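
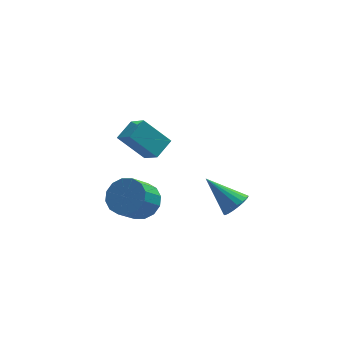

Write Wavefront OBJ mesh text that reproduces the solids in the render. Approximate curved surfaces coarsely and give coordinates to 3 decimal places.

v 2.394 -0.083 -0.75
v 2.827 0.541 -0.726
v 1.106 0.763 0.51
v 2.617 0.605 -0.984
v 2.363 0.532 -1.195
v 2.115 0.338 -1.318
v 1.922 0.06 -1.328
v 1.823 -0.246 -1.224
v 1.836 -0.52 -1.026
v 1.961 -0.707 -0.773
v 2.17 -0.771 -0.516
v 2.425 -0.698 -0.305
v 2.673 -0.504 -0.182
v 2.865 -0.226 -0.171
v 2.965 0.08 -0.276
v 2.951 0.354 -0.474
v -1.75 1.742 -1.713
v -1.384 2.369 -0.997
v -2.144 1.524 0.13
v -2.51 0.898 -0.587
v -1.843 2.584 -1.145
v -2.602 1.739 -0.018
v -2.277 2.574 -1.445
v -3.037 1.729 -0.318
v -2.57 2.34 -1.818
v -3.329 1.496 -0.691
v -2.643 1.947 -2.162
v -3.403 1.102 -1.035
v -2.477 1.499 -2.386
v -3.237 0.654 -1.259
v -2.116 1.116 -2.43
v -2.876 0.271 -1.303
v -1.658 0.901 -2.282
v -2.417 0.056 -1.155
v -1.223 0.911 -1.982
v -1.983 0.066 -0.855
v -0.931 1.144 -1.609
v -1.69 0.3 -0.482
v -0.857 1.538 -1.265
v -1.617 0.693 -0.138
v -1.023 1.986 -1.041
v -1.783 1.141 0.086
v -2.852 0.461 3.878
v -2.356 -0.407 4.61
v -2.18 1.223 4.325
v -1.684 0.354 5.058
v -1.676 0.126 2.682
v -1.18 -0.743 3.415
v -1.004 0.887 3.13
v -0.508 0.019 3.862
f 2 1 4
f 2 4 3
f 4 1 5
f 4 5 3
f 5 1 6
f 5 6 3
f 6 1 7
f 6 7 3
f 7 1 8
f 7 8 3
f 8 1 9
f 8 9 3
f 9 1 10
f 9 10 3
f 10 1 11
f 10 11 3
f 11 1 12
f 11 12 3
f 12 1 13
f 12 13 3
f 13 1 14
f 13 14 3
f 14 1 15
f 14 15 3
f 15 1 16
f 15 16 3
f 16 1 2
f 16 2 3
f 18 17 21
f 18 21 19
f 19 21 22
f 19 22 20
f 21 17 23
f 21 23 22
f 22 23 24
f 22 24 20
f 23 17 25
f 23 25 24
f 24 25 26
f 24 26 20
f 25 17 27
f 25 27 26
f 26 27 28
f 26 28 20
f 27 17 29
f 27 29 28
f 28 29 30
f 28 30 20
f 29 17 31
f 29 31 30
f 30 31 32
f 30 32 20
f 31 17 33
f 31 33 32
f 32 33 34
f 32 34 20
f 33 17 35
f 33 35 34
f 34 35 36
f 34 36 20
f 35 17 37
f 35 37 36
f 36 37 38
f 36 38 20
f 37 17 39
f 37 39 38
f 38 39 40
f 38 40 20
f 39 17 41
f 39 41 40
f 40 41 42
f 40 42 20
f 41 17 18
f 41 18 42
f 42 18 19
f 42 19 20
f 44 46 43
f 47 44 43
f 43 46 45
f 45 47 43
f 44 50 46
f 48 44 47
f 48 50 44
f 46 50 45
f 49 47 45
f 45 50 49
f 49 48 47
f 50 48 49



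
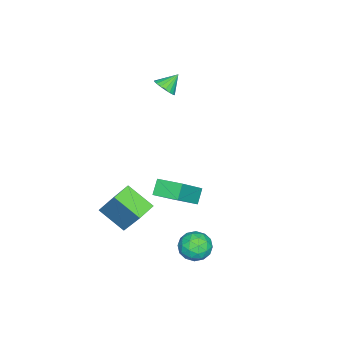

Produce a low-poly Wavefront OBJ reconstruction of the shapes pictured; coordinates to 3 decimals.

v -1.273 0.585 -2.062
v 0.218 0.227 -0.671
v -1.135 1.884 -1.875
v 0.356 1.526 -0.484
v -0.656 0.614 -2.716
v 0.835 0.256 -1.325
v -0.518 1.913 -2.529
v 0.973 1.555 -1.138
v 1.853 3.587 -3.061
v 2.187 3.327 -3.788
v 1.693 2.293 -2.672
v 2.027 2.033 -3.399
v 2.51 2.418 -2.828
v 2.609 3.218 -3.069
v 1.271 2.402 -3.391
v 1.37 3.202 -3.632
v 1.827 2.595 -3.992
v 2.593 2.605 -3.644
v 1.287 3.015 -2.816
v 2.053 3.025 -2.468
v 2.034 3.571 -3.459
v 1.846 2.049 -3.001
v 2.13 2.276 -2.666
v 2.326 2.123 -3.093
v 2.282 3.507 -3.036
v 2.478 3.354 -3.463
v 2.668 2.819 -2.899
v 1.402 2.266 -2.997
v 1.598 2.113 -3.424
v 1.554 3.497 -3.367
v 1.75 3.344 -3.794
v 1.212 2.801 -3.561
v 2.019 2.988 -4.006
v 1.924 2.227 -3.777
v 1.48 2.444 -3.773
v 1.539 2.914 -3.914
v 2.469 2.993 -3.802
v 2.375 2.232 -3.573
v 2.659 2.459 -3.237
v 2.717 2.929 -3.379
v 2.257 2.563 -3.922
v 1.505 3.388 -2.887
v 1.411 2.627 -2.658
v 1.163 2.691 -3.081
v 1.221 3.161 -3.223
v 1.956 3.393 -2.683
v 1.861 2.632 -2.454
v 2.341 2.706 -2.546
v 2.4 3.176 -2.687
v 1.623 3.057 -2.538
v 1.028 -1.666 -2.077
v 1.618 -0.591 -0.323
v 1.207 -0.346 -2.945
v 1.797 0.729 -1.191
v 1.983 -1.909 -2.249
v 2.573 -0.834 -0.495
v 2.162 -0.589 -3.117
v 2.752 0.486 -1.363
v -3.188 -0.883 2.952
v -2.845 -1.127 3.421
v -3.792 -0.437 3.628
v -2.718 -0.882 3.371
v -2.685 -0.637 3.239
v -2.751 -0.441 3.05
v -2.904 -0.332 2.842
v -3.113 -0.333 2.655
v -3.337 -0.442 2.528
v -3.532 -0.639 2.484
v -3.659 -0.885 2.533
v -3.692 -1.13 2.665
v -3.626 -1.326 2.854
v -3.473 -1.435 3.063
v -3.263 -1.434 3.249
v -3.039 -1.324 3.377
f 2 4 1
f 5 2 1
f 1 4 3
f 3 5 1
f 2 8 4
f 6 2 5
f 6 8 2
f 4 8 3
f 7 5 3
f 3 8 7
f 7 6 5
f 8 6 7
f 9 46 25
f 46 20 49
f 25 49 14
f 46 49 25
f 9 25 21
f 25 14 26
f 21 26 10
f 25 26 21
f 9 21 30
f 21 10 31
f 30 31 16
f 21 31 30
f 9 30 42
f 30 16 45
f 42 45 19
f 30 45 42
f 9 42 46
f 42 19 50
f 46 50 20
f 42 50 46
f 10 26 37
f 26 14 40
f 37 40 18
f 26 40 37
f 14 49 27
f 49 20 48
f 27 48 13
f 49 48 27
f 20 50 47
f 50 19 43
f 47 43 11
f 50 43 47
f 19 45 44
f 45 16 32
f 44 32 15
f 45 32 44
f 16 31 36
f 31 10 33
f 36 33 17
f 31 33 36
f 12 38 24
f 38 18 39
f 24 39 13
f 38 39 24
f 12 24 22
f 24 13 23
f 22 23 11
f 24 23 22
f 12 22 29
f 22 11 28
f 29 28 15
f 22 28 29
f 12 29 34
f 29 15 35
f 34 35 17
f 29 35 34
f 12 34 38
f 34 17 41
f 38 41 18
f 34 41 38
f 13 39 27
f 39 18 40
f 27 40 14
f 39 40 27
f 11 23 47
f 23 13 48
f 47 48 20
f 23 48 47
f 15 28 44
f 28 11 43
f 44 43 19
f 28 43 44
f 17 35 36
f 35 15 32
f 36 32 16
f 35 32 36
f 18 41 37
f 41 17 33
f 37 33 10
f 41 33 37
f 52 54 51
f 55 52 51
f 51 54 53
f 53 55 51
f 52 58 54
f 56 52 55
f 56 58 52
f 54 58 53
f 57 55 53
f 53 58 57
f 57 56 55
f 58 56 57
f 60 59 62
f 60 62 61
f 62 59 63
f 62 63 61
f 63 59 64
f 63 64 61
f 64 59 65
f 64 65 61
f 65 59 66
f 65 66 61
f 66 59 67
f 66 67 61
f 67 59 68
f 67 68 61
f 68 59 69
f 68 69 61
f 69 59 70
f 69 70 61
f 70 59 71
f 70 71 61
f 71 59 72
f 71 72 61
f 72 59 73
f 72 73 61
f 73 59 74
f 73 74 61
f 74 59 60
f 74 60 61



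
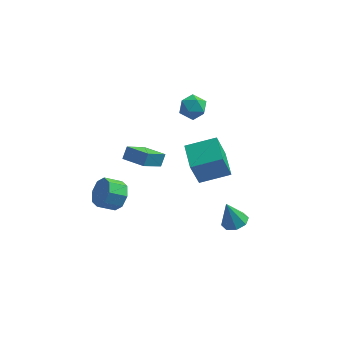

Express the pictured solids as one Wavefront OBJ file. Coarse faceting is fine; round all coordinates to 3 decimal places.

v 0.581 3.41 3.19
v 1.399 3.102 2.919
v -0.079 2.318 2.441
v 0.739 2.01 2.17
v 0.492 1.94 3.048
v 0.9 2.615 3.511
v 0.42 2.805 1.849
v 0.828 3.48 2.312
v 1.299 2.729 2.09
v 1.344 2.193 2.831
v -0.024 3.227 2.529
v 0.021 2.691 3.27
v -2.903 -3.295 0.154
v -2.433 -3.112 0.959
v -3.386 -3.442 1.591
v -3.857 -3.625 0.786
v -2.797 -2.533 0.712
v -3.751 -2.863 1.344
v -3.224 -2.401 0.138
v -4.177 -2.731 0.77
v -3.462 -2.792 -0.426
v -4.415 -3.122 0.205
v -3.374 -3.478 -0.651
v -4.327 -3.808 -0.019
v -3.009 -4.057 -0.404
v -3.963 -4.387 0.228
v -2.583 -4.189 0.17
v -3.536 -4.519 0.802
v -2.345 -3.798 0.735
v -3.298 -4.128 1.366
v 1.295 0.137 -1.964
v 0.815 -0.374 0.101
v 0.806 1.761 -1.676
v 0.326 1.25 0.389
v 3.114 0.59 -1.429
v 2.634 0.079 0.636
v 2.625 2.214 -1.141
v 2.145 1.703 0.924
v -2.229 2.494 -3.312
v -2.021 3.059 -2.657
v -3.577 3.178 -3.475
v -3.369 3.743 -2.819
v -1.351 3.877 -4.781
v -1.143 4.442 -4.125
v -2.699 4.561 -4.943
v -2.491 5.126 -4.288
v 3.528 -1.528 -3.692
v 4.296 -1.338 -3.442
v 2.992 -1.392 -2.148
v 3.959 -0.824 -3.604
v 3.37 -0.723 -3.818
v 2.873 -1.094 -3.958
v 2.76 -1.719 -3.942
v 3.097 -2.232 -3.78
v 3.687 -2.333 -3.566
v 4.183 -1.963 -3.426
f 1 12 6
f 1 6 2
f 1 2 8
f 1 8 11
f 1 11 12
f 2 6 10
f 6 12 5
f 12 11 3
f 11 8 7
f 8 2 9
f 4 10 5
f 4 5 3
f 4 3 7
f 4 7 9
f 4 9 10
f 5 10 6
f 3 5 12
f 7 3 11
f 9 7 8
f 10 9 2
f 14 13 17
f 14 17 15
f 15 17 18
f 15 18 16
f 17 13 19
f 17 19 18
f 18 19 20
f 18 20 16
f 19 13 21
f 19 21 20
f 20 21 22
f 20 22 16
f 21 13 23
f 21 23 22
f 22 23 24
f 22 24 16
f 23 13 25
f 23 25 24
f 24 25 26
f 24 26 16
f 25 13 27
f 25 27 26
f 26 27 28
f 26 28 16
f 27 13 29
f 27 29 28
f 28 29 30
f 28 30 16
f 29 13 14
f 29 14 30
f 30 14 15
f 30 15 16
f 32 34 31
f 35 32 31
f 31 34 33
f 33 35 31
f 32 38 34
f 36 32 35
f 36 38 32
f 34 38 33
f 37 35 33
f 33 38 37
f 37 36 35
f 38 36 37
f 40 42 39
f 43 40 39
f 39 42 41
f 41 43 39
f 40 46 42
f 44 40 43
f 44 46 40
f 42 46 41
f 45 43 41
f 41 46 45
f 45 44 43
f 46 44 45
f 48 47 50
f 48 50 49
f 50 47 51
f 50 51 49
f 51 47 52
f 51 52 49
f 52 47 53
f 52 53 49
f 53 47 54
f 53 54 49
f 54 47 55
f 54 55 49
f 55 47 56
f 55 56 49
f 56 47 48
f 56 48 49



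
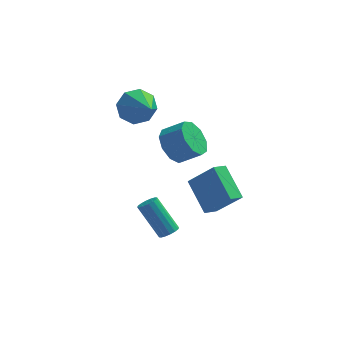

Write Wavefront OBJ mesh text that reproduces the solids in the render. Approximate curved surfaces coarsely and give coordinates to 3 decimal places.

v -0.501 3.425 3.266
v 0.11 3.277 2.389
v 0.381 1.815 4.154
v 0.467 3.777 2.942
v 0.256 4.071 3.685
v -0.398 3.987 4.183
v -1.113 3.574 4.144
v -1.47 3.074 3.591
v -1.259 2.78 2.848
v -0.605 2.864 2.35
v 1.582 -0.568 3.253
v 2.099 0.071 2.6
v 3.154 -0.052 3.314
v 2.638 -0.692 3.967
v 1.79 0.453 3.124
v 2.845 0.329 3.838
v 1.383 0.357 3.708
v 2.438 0.233 4.422
v 1.07 -0.172 4.079
v 2.125 -0.296 4.793
v 0.996 -0.886 4.064
v 2.051 -1.01 4.778
v 1.197 -1.452 3.669
v 2.252 -1.576 4.383
v 1.578 -1.604 3.08
v 2.633 -1.728 3.794
v 1.961 -1.271 2.571
v 3.016 -1.395 3.285
v 2.167 -0.609 2.382
v 3.222 -0.733 3.096
v 1.688 -3.369 -0.785
v 2.125 -3.153 -0.576
v 1.068 -2.575 1.034
v 0.632 -2.791 0.825
v 2.01 -2.952 -0.723
v 0.953 -2.374 0.886
v 1.808 -2.863 -0.887
v 0.752 -2.285 0.722
v 1.575 -2.91 -1.024
v 0.519 -2.332 0.586
v 1.372 -3.079 -1.096
v 0.316 -2.502 0.513
v 1.254 -3.326 -1.085
v 0.197 -2.749 0.524
v 1.252 -3.585 -0.994
v 0.195 -3.007 0.616
v 1.367 -3.786 -0.846
v 0.31 -3.208 0.763
v 1.568 -3.875 -0.682
v 0.512 -3.297 0.927
v 1.801 -3.828 -0.546
v 0.745 -3.25 1.064
v 2.004 -3.658 -0.473
v 0.948 -3.081 1.136
v 2.123 -3.411 -0.484
v 1.066 -2.834 1.125
v 2.168 1.389 -0.624
v 3.438 0.972 0.782
v 2.709 2.015 -0.926
v 3.978 1.597 0.48
v 3.082 0.003 -1.86
v 4.351 -0.415 -0.454
v 3.622 0.628 -2.162
v 4.892 0.211 -0.756
f 2 1 4
f 2 4 3
f 4 1 5
f 4 5 3
f 5 1 6
f 5 6 3
f 6 1 7
f 6 7 3
f 7 1 8
f 7 8 3
f 8 1 9
f 8 9 3
f 9 1 10
f 9 10 3
f 10 1 2
f 10 2 3
f 12 11 15
f 12 15 13
f 13 15 16
f 13 16 14
f 15 11 17
f 15 17 16
f 16 17 18
f 16 18 14
f 17 11 19
f 17 19 18
f 18 19 20
f 18 20 14
f 19 11 21
f 19 21 20
f 20 21 22
f 20 22 14
f 21 11 23
f 21 23 22
f 22 23 24
f 22 24 14
f 23 11 25
f 23 25 24
f 24 25 26
f 24 26 14
f 25 11 27
f 25 27 26
f 26 27 28
f 26 28 14
f 27 11 29
f 27 29 28
f 28 29 30
f 28 30 14
f 29 11 12
f 29 12 30
f 30 12 13
f 30 13 14
f 32 31 35
f 32 35 33
f 33 35 36
f 33 36 34
f 35 31 37
f 35 37 36
f 36 37 38
f 36 38 34
f 37 31 39
f 37 39 38
f 38 39 40
f 38 40 34
f 39 31 41
f 39 41 40
f 40 41 42
f 40 42 34
f 41 31 43
f 41 43 42
f 42 43 44
f 42 44 34
f 43 31 45
f 43 45 44
f 44 45 46
f 44 46 34
f 45 31 47
f 45 47 46
f 46 47 48
f 46 48 34
f 47 31 49
f 47 49 48
f 48 49 50
f 48 50 34
f 49 31 51
f 49 51 50
f 50 51 52
f 50 52 34
f 51 31 53
f 51 53 52
f 52 53 54
f 52 54 34
f 53 31 55
f 53 55 54
f 54 55 56
f 54 56 34
f 55 31 32
f 55 32 56
f 56 32 33
f 56 33 34
f 58 60 57
f 61 58 57
f 57 60 59
f 59 61 57
f 58 64 60
f 62 58 61
f 62 64 58
f 60 64 59
f 63 61 59
f 59 64 63
f 63 62 61
f 64 62 63



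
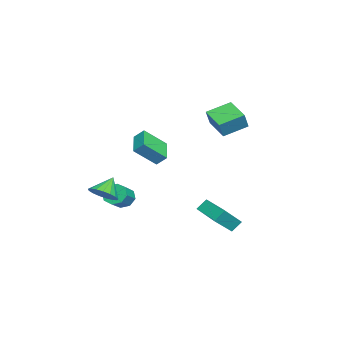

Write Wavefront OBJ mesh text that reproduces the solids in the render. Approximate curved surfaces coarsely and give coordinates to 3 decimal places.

v 0.753 2.279 -1.553
v 1.638 1.503 -0.514
v 2.138 3.509 -1.814
v 3.023 2.733 -0.775
v 1.057 1.807 -2.165
v 1.942 1.031 -1.126
v 2.442 3.037 -2.426
v 3.327 2.261 -1.387
v -3.373 0.709 3.456
v -2.811 0.583 4.451
v -4.133 1.975 4.046
v -3.57 1.849 5.041
v -2.17 1.691 2.899
v -1.607 1.565 3.894
v -2.929 2.957 3.489
v -2.367 2.831 4.484
v 4.227 -3.513 0.431
v 4.843 -2.969 0.715
v 3.453 -3.147 1.409
v 4.62 -2.737 0.451
v 4.306 -2.684 0.182
v 3.974 -2.82 -0.029
v 3.7 -3.115 -0.135
v 3.547 -3.502 -0.112
v 3.55 -3.891 0.037
v 3.708 -4.194 0.275
v 3.985 -4.341 0.549
v 4.317 -4.298 0.797
v 4.629 -4.075 0.96
v 4.849 -3.724 1.002
v 4.926 -3.325 0.914
v -3.85 -2.443 0.986
v -3.168 -3.6 2.153
v -3.778 -1.835 1.546
v -3.096 -2.992 2.714
v -2.324 -2.108 0.426
v -1.642 -3.265 1.594
v -2.252 -1.5 0.987
v -1.57 -2.657 2.154
v 0.492 -3.348 -1.178
v 0.861 -2.882 -1.619
v 1.878 -3.105 -1.002
v 1.508 -3.572 -0.562
v 0.642 -2.624 -1.164
v 1.659 -2.847 -0.548
v 0.335 -2.79 -0.718
v 1.352 -3.013 -0.102
v 0.12 -3.284 -0.542
v 1.137 -3.507 0.075
v 0.122 -3.815 -0.738
v 1.139 -4.038 -0.121
v 0.341 -4.073 -1.192
v 1.358 -4.296 -0.576
v 0.648 -3.907 -1.638
v 1.665 -4.13 -1.022
v 0.863 -3.413 -1.815
v 1.88 -3.636 -1.198
f 2 4 1
f 5 2 1
f 1 4 3
f 3 5 1
f 2 8 4
f 6 2 5
f 6 8 2
f 4 8 3
f 7 5 3
f 3 8 7
f 7 6 5
f 8 6 7
f 10 12 9
f 13 10 9
f 9 12 11
f 11 13 9
f 10 16 12
f 14 10 13
f 14 16 10
f 12 16 11
f 15 13 11
f 11 16 15
f 15 14 13
f 16 14 15
f 18 17 20
f 18 20 19
f 20 17 21
f 20 21 19
f 21 17 22
f 21 22 19
f 22 17 23
f 22 23 19
f 23 17 24
f 23 24 19
f 24 17 25
f 24 25 19
f 25 17 26
f 25 26 19
f 26 17 27
f 26 27 19
f 27 17 28
f 27 28 19
f 28 17 29
f 28 29 19
f 29 17 30
f 29 30 19
f 30 17 31
f 30 31 19
f 31 17 18
f 31 18 19
f 33 35 32
f 36 33 32
f 32 35 34
f 34 36 32
f 33 39 35
f 37 33 36
f 37 39 33
f 35 39 34
f 38 36 34
f 34 39 38
f 38 37 36
f 39 37 38
f 41 40 44
f 41 44 42
f 42 44 45
f 42 45 43
f 44 40 46
f 44 46 45
f 45 46 47
f 45 47 43
f 46 40 48
f 46 48 47
f 47 48 49
f 47 49 43
f 48 40 50
f 48 50 49
f 49 50 51
f 49 51 43
f 50 40 52
f 50 52 51
f 51 52 53
f 51 53 43
f 52 40 54
f 52 54 53
f 53 54 55
f 53 55 43
f 54 40 56
f 54 56 55
f 55 56 57
f 55 57 43
f 56 40 41
f 56 41 57
f 57 41 42
f 57 42 43



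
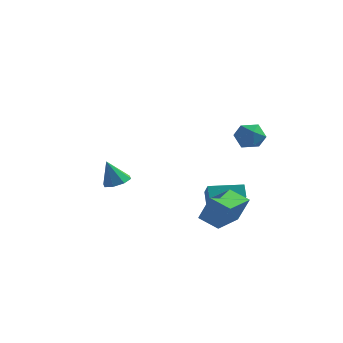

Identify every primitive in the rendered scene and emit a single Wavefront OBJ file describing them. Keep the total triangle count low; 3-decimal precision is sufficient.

v 3.634 3.61 1.739
v 4.155 3.396 1.058
v 2.485 3.224 0.982
v 3.006 3.01 0.301
v 3.022 2.525 1.039
v 3.732 2.763 1.507
v 2.908 3.857 0.533
v 3.618 4.095 1.001
v 3.706 3.548 0.313
v 3.776 2.725 0.626
v 2.864 3.895 1.414
v 2.934 3.072 1.727
v -3.351 2.055 -2.706
v -2.727 1.621 -2.585
v -3.809 1.785 -1.314
v -2.638 2.187 -2.445
v -2.967 2.676 -2.459
v -3.521 2.801 -2.617
v -3.975 2.49 -2.827
v -4.063 1.924 -2.966
v -3.734 1.435 -2.953
v -3.181 1.31 -2.795
v 1.339 2.569 -3.673
v 1.037 3.001 -3.031
v 2.837 3.62 -3.673
v 2.535 4.052 -3.031
v 1.845 1.848 -2.949
v 1.543 2.28 -2.307
v 3.343 2.899 -2.949
v 3.041 3.331 -2.307
v 2.275 -0.333 -3.403
v 2.89 -0.348 -1.991
v 2.434 1.59 -3.451
v 3.049 1.575 -2.039
v 3.371 -0.435 -3.881
v 3.986 -0.45 -2.469
v 3.53 1.488 -3.929
v 4.145 1.473 -2.517
f 1 12 6
f 1 6 2
f 1 2 8
f 1 8 11
f 1 11 12
f 2 6 10
f 6 12 5
f 12 11 3
f 11 8 7
f 8 2 9
f 4 10 5
f 4 5 3
f 4 3 7
f 4 7 9
f 4 9 10
f 5 10 6
f 3 5 12
f 7 3 11
f 9 7 8
f 10 9 2
f 14 13 16
f 14 16 15
f 16 13 17
f 16 17 15
f 17 13 18
f 17 18 15
f 18 13 19
f 18 19 15
f 19 13 20
f 19 20 15
f 20 13 21
f 20 21 15
f 21 13 22
f 21 22 15
f 22 13 14
f 22 14 15
f 24 26 23
f 27 24 23
f 23 26 25
f 25 27 23
f 24 30 26
f 28 24 27
f 28 30 24
f 26 30 25
f 29 27 25
f 25 30 29
f 29 28 27
f 30 28 29
f 32 34 31
f 35 32 31
f 31 34 33
f 33 35 31
f 32 38 34
f 36 32 35
f 36 38 32
f 34 38 33
f 37 35 33
f 33 38 37
f 37 36 35
f 38 36 37



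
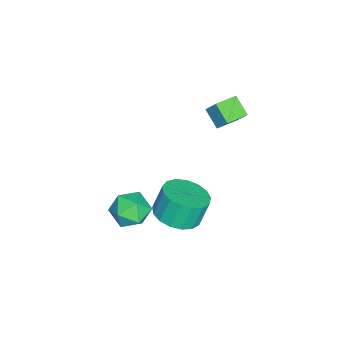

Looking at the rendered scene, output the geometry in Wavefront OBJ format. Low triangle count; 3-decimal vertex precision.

v -3.204 2.685 3.854
v -2.976 3.148 4.566
v -2.683 3.294 3.29
v -2.455 3.758 4.002
v -2.365 2.082 3.978
v -2.137 2.546 4.69
v -1.844 2.692 3.414
v -1.616 3.155 4.126
v 1.941 0.562 1.776
v 2.459 -0.066 1.383
v 1.001 0.486 0.657
v 1.519 -0.142 0.264
v 1.067 -0.338 1.022
v 1.648 -0.291 1.714
v 1.812 0.711 0.326
v 2.393 0.758 1.018
v 2.379 0.026 0.487
v 1.919 -0.623 0.918
v 1.541 1.043 1.122
v 1.081 0.394 1.553
v 2.36 2.247 2.047
v 2.847 1.483 2.393
v 2.527 1.789 3.519
v 2.04 2.553 3.173
v 3.163 1.824 2.39
v 2.843 2.13 3.516
v 3.294 2.261 2.308
v 2.974 2.568 3.434
v 3.211 2.696 2.167
v 2.891 3.002 3.293
v 2.934 3.027 1.998
v 2.614 3.334 3.124
v 2.525 3.18 1.84
v 2.205 3.486 2.966
v 2.078 3.119 1.73
v 1.758 3.425 2.856
v 1.696 2.858 1.692
v 1.376 3.164 2.818
v 1.466 2.457 1.736
v 1.146 2.763 2.862
v 1.441 2.008 1.851
v 1.121 2.314 2.977
v 1.626 1.614 2.011
v 1.306 1.92 3.137
v 1.98 1.364 2.179
v 1.66 1.671 3.305
v 2.42 1.317 2.317
v 2.1 1.623 3.443
f 2 4 1
f 5 2 1
f 1 4 3
f 3 5 1
f 2 8 4
f 6 2 5
f 6 8 2
f 4 8 3
f 7 5 3
f 3 8 7
f 7 6 5
f 8 6 7
f 9 20 14
f 9 14 10
f 9 10 16
f 9 16 19
f 9 19 20
f 10 14 18
f 14 20 13
f 20 19 11
f 19 16 15
f 16 10 17
f 12 18 13
f 12 13 11
f 12 11 15
f 12 15 17
f 12 17 18
f 13 18 14
f 11 13 20
f 15 11 19
f 17 15 16
f 18 17 10
f 22 21 25
f 22 25 23
f 23 25 26
f 23 26 24
f 25 21 27
f 25 27 26
f 26 27 28
f 26 28 24
f 27 21 29
f 27 29 28
f 28 29 30
f 28 30 24
f 29 21 31
f 29 31 30
f 30 31 32
f 30 32 24
f 31 21 33
f 31 33 32
f 32 33 34
f 32 34 24
f 33 21 35
f 33 35 34
f 34 35 36
f 34 36 24
f 35 21 37
f 35 37 36
f 36 37 38
f 36 38 24
f 37 21 39
f 37 39 38
f 38 39 40
f 38 40 24
f 39 21 41
f 39 41 40
f 40 41 42
f 40 42 24
f 41 21 43
f 41 43 42
f 42 43 44
f 42 44 24
f 43 21 45
f 43 45 44
f 44 45 46
f 44 46 24
f 45 21 47
f 45 47 46
f 46 47 48
f 46 48 24
f 47 21 22
f 47 22 48
f 48 22 23
f 48 23 24



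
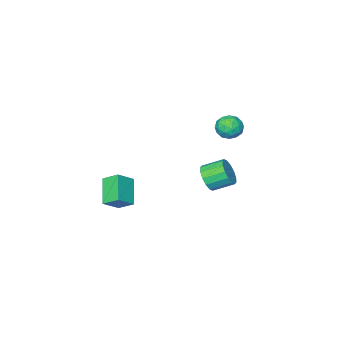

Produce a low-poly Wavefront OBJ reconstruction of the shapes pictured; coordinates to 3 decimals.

v 2.681 -2.68 1.049
v 2.28 -1.858 1.623
v 3.466 -1.577 0.02
v 3.064 -0.756 0.594
v 3.656 -2.704 1.766
v 3.254 -1.883 2.34
v 4.44 -1.602 0.737
v 4.039 -0.78 1.311
v -4.336 -1.311 3.535
v -3.803 -0.877 3.069
v -3.337 -1.643 4.371
v -2.804 -1.209 3.905
v -3.387 -0.814 4.346
v -4.004 -0.609 3.83
v -3.136 -1.911 3.61
v -3.753 -1.706 3.094
v -3.061 -1.248 3.116
v -3.216 -0.57 3.571
v -3.924 -1.95 3.869
v -4.079 -1.272 4.324
v -4.157 -1.065 3.229
v -2.983 -1.455 4.211
v -3.325 -1.223 4.47
v -3.012 -0.968 4.197
v -4.276 -0.907 3.676
v -3.962 -0.652 3.402
v -3.717 -0.615 4.152
v -3.178 -1.868 4.038
v -2.864 -1.613 3.764
v -4.128 -1.552 3.243
v -3.815 -1.297 2.97
v -3.423 -1.905 3.288
v -3.408 -1.028 2.983
v -2.82 -1.223 3.474
v -3.016 -1.635 3.301
v -3.379 -1.515 2.997
v -3.499 -0.629 3.25
v -2.911 -0.824 3.741
v -3.254 -0.592 4
v -3.617 -0.472 3.697
v -3.063 -0.847 3.277
v -4.229 -1.696 3.699
v -3.641 -1.891 4.19
v -3.523 -2.048 3.743
v -3.886 -1.928 3.44
v -4.32 -1.297 3.966
v -3.732 -1.492 4.457
v -3.761 -1.005 4.443
v -4.124 -0.885 4.139
v -4.077 -1.673 4.163
v -1.966 -1.086 0.413
v -1.332 -0.683 0.851
v -2.22 0.089 1.426
v -2.854 -0.314 0.987
v -1.376 -0.45 0.469
v -2.264 0.323 1.043
v -1.578 -0.386 0.071
v -2.466 0.386 0.646
v -1.884 -0.511 -0.235
v -2.772 0.262 0.34
v -2.212 -0.789 -0.367
v -3.1 -0.017 0.208
v -2.474 -1.148 -0.291
v -3.363 -0.375 0.284
v -2.6 -1.489 -0.026
v -3.488 -0.717 0.549
v -2.556 -1.723 0.357
v -3.444 -0.95 0.931
v -2.354 -1.786 0.754
v -3.242 -1.014 1.329
v -2.048 -1.662 1.06
v -2.936 -0.889 1.635
v -1.72 -1.383 1.192
v -2.608 -0.611 1.767
v -1.457 -1.025 1.116
v -2.346 -0.252 1.691
f 2 4 1
f 5 2 1
f 1 4 3
f 3 5 1
f 2 8 4
f 6 2 5
f 6 8 2
f 4 8 3
f 7 5 3
f 3 8 7
f 7 6 5
f 8 6 7
f 9 46 25
f 46 20 49
f 25 49 14
f 46 49 25
f 9 25 21
f 25 14 26
f 21 26 10
f 25 26 21
f 9 21 30
f 21 10 31
f 30 31 16
f 21 31 30
f 9 30 42
f 30 16 45
f 42 45 19
f 30 45 42
f 9 42 46
f 42 19 50
f 46 50 20
f 42 50 46
f 10 26 37
f 26 14 40
f 37 40 18
f 26 40 37
f 14 49 27
f 49 20 48
f 27 48 13
f 49 48 27
f 20 50 47
f 50 19 43
f 47 43 11
f 50 43 47
f 19 45 44
f 45 16 32
f 44 32 15
f 45 32 44
f 16 31 36
f 31 10 33
f 36 33 17
f 31 33 36
f 12 38 24
f 38 18 39
f 24 39 13
f 38 39 24
f 12 24 22
f 24 13 23
f 22 23 11
f 24 23 22
f 12 22 29
f 22 11 28
f 29 28 15
f 22 28 29
f 12 29 34
f 29 15 35
f 34 35 17
f 29 35 34
f 12 34 38
f 34 17 41
f 38 41 18
f 34 41 38
f 13 39 27
f 39 18 40
f 27 40 14
f 39 40 27
f 11 23 47
f 23 13 48
f 47 48 20
f 23 48 47
f 15 28 44
f 28 11 43
f 44 43 19
f 28 43 44
f 17 35 36
f 35 15 32
f 36 32 16
f 35 32 36
f 18 41 37
f 41 17 33
f 37 33 10
f 41 33 37
f 52 51 55
f 52 55 53
f 53 55 56
f 53 56 54
f 55 51 57
f 55 57 56
f 56 57 58
f 56 58 54
f 57 51 59
f 57 59 58
f 58 59 60
f 58 60 54
f 59 51 61
f 59 61 60
f 60 61 62
f 60 62 54
f 61 51 63
f 61 63 62
f 62 63 64
f 62 64 54
f 63 51 65
f 63 65 64
f 64 65 66
f 64 66 54
f 65 51 67
f 65 67 66
f 66 67 68
f 66 68 54
f 67 51 69
f 67 69 68
f 68 69 70
f 68 70 54
f 69 51 71
f 69 71 70
f 70 71 72
f 70 72 54
f 71 51 73
f 71 73 72
f 72 73 74
f 72 74 54
f 73 51 75
f 73 75 74
f 74 75 76
f 74 76 54
f 75 51 52
f 75 52 76
f 76 52 53
f 76 53 54



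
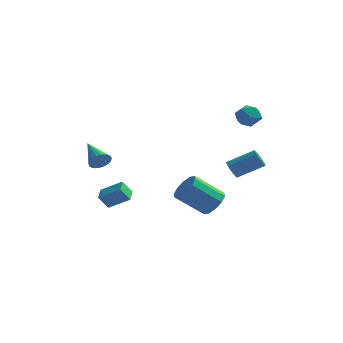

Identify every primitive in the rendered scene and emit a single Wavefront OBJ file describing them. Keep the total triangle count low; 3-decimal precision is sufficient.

v -3.184 -3.385 -0.129
v -2.874 -3.455 0.404
v -4.296 -2.395 0.649
v -2.765 -3.26 0.311
v -2.72 -3.083 0.152
v -2.745 -2.953 -0.051
v -2.837 -2.888 -0.265
v -2.982 -2.899 -0.458
v -3.158 -2.984 -0.602
v -3.337 -3.13 -0.673
v -3.493 -3.314 -0.661
v -3.602 -3.51 -0.569
v -3.647 -3.686 -0.409
v -3.622 -3.816 -0.207
v -3.53 -3.881 0.007
v -3.385 -3.87 0.2
v -3.209 -3.785 0.344
v -3.03 -3.639 0.415
v 2.459 0.249 -1.201
v 2.646 0.507 -1.686
v 3.949 1.068 -0.883
v 3.761 0.811 -0.399
v 2.519 0.671 -1.595
v 3.822 1.232 -0.792
v 2.383 0.771 -1.444
v 3.686 1.332 -0.641
v 2.259 0.791 -1.256
v 3.562 1.352 -0.453
v 2.165 0.729 -1.06
v 3.468 1.29 -0.257
v 2.115 0.594 -0.885
v 3.418 1.155 -0.083
v 2.118 0.406 -0.759
v 3.421 0.968 0.044
v 2.173 0.195 -0.699
v 3.476 0.756 0.103
v 2.271 -0.008 -0.717
v 3.574 0.553 0.086
v 2.398 -0.172 -0.808
v 3.701 0.389 -0.005
v 2.534 -0.272 -0.959
v 3.837 0.289 -0.156
v 2.658 -0.292 -1.147
v 3.961 0.269 -0.344
v 2.752 -0.23 -1.343
v 4.055 0.331 -0.54
v 2.802 -0.095 -1.517
v 4.105 0.466 -0.715
v 2.799 0.092 -1.644
v 4.102 0.654 -0.841
v 2.744 0.304 -1.703
v 4.047 0.865 -0.901
v -4.118 -1.545 -3.418
v -2.953 -1.418 -2.727
v -4.345 -0.705 -3.188
v -3.181 -0.579 -2.497
v -3.699 -1.221 -4.183
v -2.535 -1.095 -3.492
v -3.927 -0.382 -3.953
v -2.762 -0.255 -3.262
v 1.137 1.345 -4.142
v 1.519 1.788 -3.484
v 0.145 1.097 -2.221
v -0.237 0.655 -2.878
v 1.147 2.113 -3.711
v -0.227 1.422 -2.448
v 0.771 2.145 -4.103
v -0.603 1.454 -2.839
v 0.535 1.871 -4.509
v -0.839 1.181 -3.246
v 0.528 1.397 -4.775
v -0.845 0.707 -3.512
v 0.755 0.903 -4.799
v -0.619 0.212 -3.536
v 1.127 0.578 -4.572
v -0.247 -0.113 -3.309
v 1.503 0.546 -4.181
v 0.129 -0.145 -2.917
v 1.739 0.819 -3.774
v 0.365 0.129 -2.511
v 1.745 1.293 -3.508
v 0.372 0.603 -2.245
v 3.325 1.971 2.439
v 3.695 1.332 2.163
v 2.205 1.368 2.337
v 2.575 0.729 2.061
v 2.668 0.944 2.814
v 3.361 1.316 2.877
v 2.539 1.384 1.623
v 3.232 1.756 1.686
v 3.209 0.969 1.658
v 3.289 0.697 2.394
v 2.611 2.003 2.106
v 2.691 1.731 2.842
f 2 1 4
f 2 4 3
f 4 1 5
f 4 5 3
f 5 1 6
f 5 6 3
f 6 1 7
f 6 7 3
f 7 1 8
f 7 8 3
f 8 1 9
f 8 9 3
f 9 1 10
f 9 10 3
f 10 1 11
f 10 11 3
f 11 1 12
f 11 12 3
f 12 1 13
f 12 13 3
f 13 1 14
f 13 14 3
f 14 1 15
f 14 15 3
f 15 1 16
f 15 16 3
f 16 1 17
f 16 17 3
f 17 1 18
f 17 18 3
f 18 1 2
f 18 2 3
f 20 19 23
f 20 23 21
f 21 23 24
f 21 24 22
f 23 19 25
f 23 25 24
f 24 25 26
f 24 26 22
f 25 19 27
f 25 27 26
f 26 27 28
f 26 28 22
f 27 19 29
f 27 29 28
f 28 29 30
f 28 30 22
f 29 19 31
f 29 31 30
f 30 31 32
f 30 32 22
f 31 19 33
f 31 33 32
f 32 33 34
f 32 34 22
f 33 19 35
f 33 35 34
f 34 35 36
f 34 36 22
f 35 19 37
f 35 37 36
f 36 37 38
f 36 38 22
f 37 19 39
f 37 39 38
f 38 39 40
f 38 40 22
f 39 19 41
f 39 41 40
f 40 41 42
f 40 42 22
f 41 19 43
f 41 43 42
f 42 43 44
f 42 44 22
f 43 19 45
f 43 45 44
f 44 45 46
f 44 46 22
f 45 19 47
f 45 47 46
f 46 47 48
f 46 48 22
f 47 19 49
f 47 49 48
f 48 49 50
f 48 50 22
f 49 19 51
f 49 51 50
f 50 51 52
f 50 52 22
f 51 19 20
f 51 20 52
f 52 20 21
f 52 21 22
f 54 56 53
f 57 54 53
f 53 56 55
f 55 57 53
f 54 60 56
f 58 54 57
f 58 60 54
f 56 60 55
f 59 57 55
f 55 60 59
f 59 58 57
f 60 58 59
f 62 61 65
f 62 65 63
f 63 65 66
f 63 66 64
f 65 61 67
f 65 67 66
f 66 67 68
f 66 68 64
f 67 61 69
f 67 69 68
f 68 69 70
f 68 70 64
f 69 61 71
f 69 71 70
f 70 71 72
f 70 72 64
f 71 61 73
f 71 73 72
f 72 73 74
f 72 74 64
f 73 61 75
f 73 75 74
f 74 75 76
f 74 76 64
f 75 61 77
f 75 77 76
f 76 77 78
f 76 78 64
f 77 61 79
f 77 79 78
f 78 79 80
f 78 80 64
f 79 61 81
f 79 81 80
f 80 81 82
f 80 82 64
f 81 61 62
f 81 62 82
f 82 62 63
f 82 63 64
f 83 94 88
f 83 88 84
f 83 84 90
f 83 90 93
f 83 93 94
f 84 88 92
f 88 94 87
f 94 93 85
f 93 90 89
f 90 84 91
f 86 92 87
f 86 87 85
f 86 85 89
f 86 89 91
f 86 91 92
f 87 92 88
f 85 87 94
f 89 85 93
f 91 89 90
f 92 91 84



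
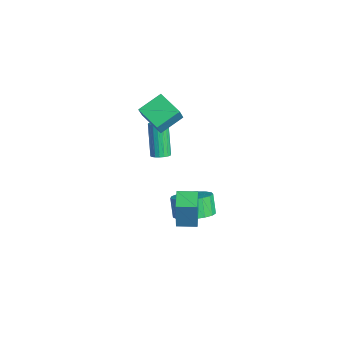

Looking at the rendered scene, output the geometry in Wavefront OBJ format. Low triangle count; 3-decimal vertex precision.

v 2.546 1.491 -1.698
v 2.656 1.431 0.017
v 2.946 2.462 -1.69
v 3.057 2.401 0.025
v 3.643 1.039 -1.785
v 3.754 0.978 -0.07
v 4.044 2.009 -1.777
v 4.154 1.949 -0.062
v 1.931 2.644 -3.067
v 2.667 3.329 -2.646
v 2.025 3.422 -1.673
v 1.289 2.736 -2.093
v 2.333 3.642 -2.896
v 1.691 3.735 -1.923
v 1.907 3.727 -3.186
v 1.265 3.82 -2.212
v 1.487 3.563 -3.448
v 0.844 3.656 -2.474
v 1.168 3.189 -3.622
v 0.526 3.282 -2.649
v 1.024 2.69 -3.67
v 0.382 2.782 -2.696
v 1.088 2.18 -3.579
v 0.446 2.273 -2.606
v 1.345 1.776 -3.371
v 0.703 1.869 -2.397
v 1.737 1.572 -3.093
v 1.094 1.664 -2.12
v 2.172 1.612 -2.809
v 1.53 1.705 -1.836
v 2.553 1.889 -2.584
v 1.911 1.982 -1.611
v 2.791 2.339 -2.47
v 2.149 2.432 -1.497
v 2.832 2.859 -2.492
v 2.19 2.952 -1.519
v -2.818 2.541 -2.394
v -2.402 2.336 -2.118
v -3.445 2.574 -0.369
v -3.862 2.779 -0.646
v -2.354 2.571 -2.121
v -3.397 2.809 -0.373
v -2.397 2.8 -2.178
v -3.44 3.039 -0.43
v -2.524 2.978 -2.278
v -3.567 3.217 -0.53
v -2.709 3.07 -2.401
v -3.752 3.308 -0.653
v -2.916 3.056 -2.523
v -3.959 3.295 -0.774
v -3.104 2.941 -2.619
v -4.147 3.179 -0.87
v -3.235 2.746 -2.671
v -4.278 2.984 -0.922
v -3.283 2.511 -2.667
v -4.326 2.749 -0.919
v -3.24 2.281 -2.61
v -4.283 2.52 -0.862
v -3.113 2.103 -2.51
v -4.156 2.342 -0.762
v -2.928 2.012 -2.387
v -3.971 2.25 -0.639
v -2.721 2.025 -2.266
v -3.764 2.264 -0.517
v -2.533 2.141 -2.17
v -3.576 2.379 -0.421
v -2.399 2.404 -0.095
v -3.783 1.878 0.364
v -2.698 3.742 0.538
v -4.082 3.216 0.997
v -1.938 2.044 0.883
v -3.322 1.518 1.342
v -2.237 3.382 1.516
v -3.621 2.856 1.975
f 2 4 1
f 5 2 1
f 1 4 3
f 3 5 1
f 2 8 4
f 6 2 5
f 6 8 2
f 4 8 3
f 7 5 3
f 3 8 7
f 7 6 5
f 8 6 7
f 10 9 13
f 10 13 11
f 11 13 14
f 11 14 12
f 13 9 15
f 13 15 14
f 14 15 16
f 14 16 12
f 15 9 17
f 15 17 16
f 16 17 18
f 16 18 12
f 17 9 19
f 17 19 18
f 18 19 20
f 18 20 12
f 19 9 21
f 19 21 20
f 20 21 22
f 20 22 12
f 21 9 23
f 21 23 22
f 22 23 24
f 22 24 12
f 23 9 25
f 23 25 24
f 24 25 26
f 24 26 12
f 25 9 27
f 25 27 26
f 26 27 28
f 26 28 12
f 27 9 29
f 27 29 28
f 28 29 30
f 28 30 12
f 29 9 31
f 29 31 30
f 30 31 32
f 30 32 12
f 31 9 33
f 31 33 32
f 32 33 34
f 32 34 12
f 33 9 35
f 33 35 34
f 34 35 36
f 34 36 12
f 35 9 10
f 35 10 36
f 36 10 11
f 36 11 12
f 38 37 41
f 38 41 39
f 39 41 42
f 39 42 40
f 41 37 43
f 41 43 42
f 42 43 44
f 42 44 40
f 43 37 45
f 43 45 44
f 44 45 46
f 44 46 40
f 45 37 47
f 45 47 46
f 46 47 48
f 46 48 40
f 47 37 49
f 47 49 48
f 48 49 50
f 48 50 40
f 49 37 51
f 49 51 50
f 50 51 52
f 50 52 40
f 51 37 53
f 51 53 52
f 52 53 54
f 52 54 40
f 53 37 55
f 53 55 54
f 54 55 56
f 54 56 40
f 55 37 57
f 55 57 56
f 56 57 58
f 56 58 40
f 57 37 59
f 57 59 58
f 58 59 60
f 58 60 40
f 59 37 61
f 59 61 60
f 60 61 62
f 60 62 40
f 61 37 63
f 61 63 62
f 62 63 64
f 62 64 40
f 63 37 65
f 63 65 64
f 64 65 66
f 64 66 40
f 65 37 38
f 65 38 66
f 66 38 39
f 66 39 40
f 68 70 67
f 71 68 67
f 67 70 69
f 69 71 67
f 68 74 70
f 72 68 71
f 72 74 68
f 70 74 69
f 73 71 69
f 69 74 73
f 73 72 71
f 74 72 73



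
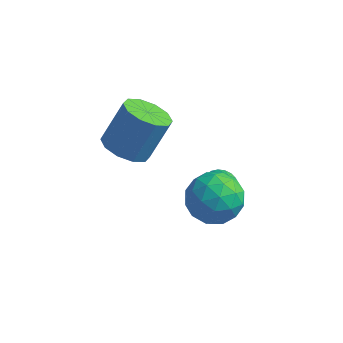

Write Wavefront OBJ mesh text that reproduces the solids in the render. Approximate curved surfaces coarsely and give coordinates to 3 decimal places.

v -2.129 -1.967 1.035
v -1.106 -2.275 0.874
v -0.549 -1.34 2.623
v -1.571 -1.033 2.785
v -1.191 -1.68 0.583
v -0.634 -0.745 2.332
v -1.634 -1.195 0.465
v -1.077 -0.26 2.214
v -2.266 -1.005 0.565
v -1.709 -0.07 2.314
v -2.846 -1.183 0.844
v -2.288 -0.248 2.593
v -3.151 -1.66 1.197
v -2.594 -0.725 2.946
v -3.066 -2.255 1.488
v -2.509 -1.32 3.237
v -2.623 -2.74 1.606
v -2.066 -1.805 3.355
v -1.991 -2.93 1.506
v -1.434 -1.995 3.255
v -1.412 -2.752 1.227
v -0.854 -1.817 2.976
v 2.916 -2.497 0.106
v 3.404 -3.123 1.059
v 1.076 -3.057 0.681
v 1.564 -3.683 1.634
v 1.601 -2.443 1.622
v 2.738 -2.097 1.267
v 1.742 -4.083 0.473
v 2.879 -3.737 0.118
v 2.679 -4.103 1.286
v 2.592 -3.09 1.996
v 1.888 -3.09 -0.256
v 1.801 -2.077 0.454
v 3.321 -2.76 0.532
v 1.159 -3.42 1.208
v 1.18 -2.691 1.201
v 1.467 -3.059 1.761
v 2.93 -2.157 0.654
v 3.217 -2.525 1.214
v 2.157 -2.126 1.546
v 1.263 -3.655 0.526
v 1.55 -4.023 1.086
v 3.013 -3.121 -0.021
v 3.3 -3.489 0.539
v 2.323 -4.054 0.194
v 3.182 -3.705 1.226
v 2.101 -4.034 1.564
v 2.205 -4.269 0.881
v 2.873 -4.066 0.672
v 3.131 -3.109 1.643
v 2.05 -3.439 1.981
v 2.071 -2.71 1.974
v 2.74 -2.506 1.765
v 2.705 -3.686 1.776
v 2.43 -2.741 -0.241
v 1.349 -3.071 0.097
v 1.74 -3.674 -0.025
v 2.409 -3.47 -0.234
v 2.379 -2.146 0.176
v 1.298 -2.475 0.514
v 1.607 -2.114 1.068
v 2.275 -1.911 0.859
v 1.775 -2.494 -0.036
v 1.385 -0.551 -1.26
v 1.79 0.068 -1.259
v 1.835 -0.849 -0.1
v 1.544 0.161 -1.14
v 1.274 0.146 -1.039
v 1.02 0.024 -0.972
v 0.823 -0.185 -0.949
v 0.711 -0.45 -0.973
v 0.701 -0.73 -1.041
v 0.796 -0.984 -1.142
v 0.98 -1.171 -1.262
v 1.226 -1.264 -1.381
v 1.496 -1.249 -1.482
v 1.749 -1.127 -1.549
v 1.947 -0.918 -1.572
v 2.059 -0.653 -1.548
v 2.069 -0.373 -1.48
v 1.974 -0.119 -1.378
f 2 1 5
f 2 5 3
f 3 5 6
f 3 6 4
f 5 1 7
f 5 7 6
f 6 7 8
f 6 8 4
f 7 1 9
f 7 9 8
f 8 9 10
f 8 10 4
f 9 1 11
f 9 11 10
f 10 11 12
f 10 12 4
f 11 1 13
f 11 13 12
f 12 13 14
f 12 14 4
f 13 1 15
f 13 15 14
f 14 15 16
f 14 16 4
f 15 1 17
f 15 17 16
f 16 17 18
f 16 18 4
f 17 1 19
f 17 19 18
f 18 19 20
f 18 20 4
f 19 1 21
f 19 21 20
f 20 21 22
f 20 22 4
f 21 1 2
f 21 2 22
f 22 2 3
f 22 3 4
f 23 60 39
f 60 34 63
f 39 63 28
f 60 63 39
f 23 39 35
f 39 28 40
f 35 40 24
f 39 40 35
f 23 35 44
f 35 24 45
f 44 45 30
f 35 45 44
f 23 44 56
f 44 30 59
f 56 59 33
f 44 59 56
f 23 56 60
f 56 33 64
f 60 64 34
f 56 64 60
f 24 40 51
f 40 28 54
f 51 54 32
f 40 54 51
f 28 63 41
f 63 34 62
f 41 62 27
f 63 62 41
f 34 64 61
f 64 33 57
f 61 57 25
f 64 57 61
f 33 59 58
f 59 30 46
f 58 46 29
f 59 46 58
f 30 45 50
f 45 24 47
f 50 47 31
f 45 47 50
f 26 52 38
f 52 32 53
f 38 53 27
f 52 53 38
f 26 38 36
f 38 27 37
f 36 37 25
f 38 37 36
f 26 36 43
f 36 25 42
f 43 42 29
f 36 42 43
f 26 43 48
f 43 29 49
f 48 49 31
f 43 49 48
f 26 48 52
f 48 31 55
f 52 55 32
f 48 55 52
f 27 53 41
f 53 32 54
f 41 54 28
f 53 54 41
f 25 37 61
f 37 27 62
f 61 62 34
f 37 62 61
f 29 42 58
f 42 25 57
f 58 57 33
f 42 57 58
f 31 49 50
f 49 29 46
f 50 46 30
f 49 46 50
f 32 55 51
f 55 31 47
f 51 47 24
f 55 47 51
f 66 65 68
f 66 68 67
f 68 65 69
f 68 69 67
f 69 65 70
f 69 70 67
f 70 65 71
f 70 71 67
f 71 65 72
f 71 72 67
f 72 65 73
f 72 73 67
f 73 65 74
f 73 74 67
f 74 65 75
f 74 75 67
f 75 65 76
f 75 76 67
f 76 65 77
f 76 77 67
f 77 65 78
f 77 78 67
f 78 65 79
f 78 79 67
f 79 65 80
f 79 80 67
f 80 65 81
f 80 81 67
f 81 65 82
f 81 82 67
f 82 65 66
f 82 66 67



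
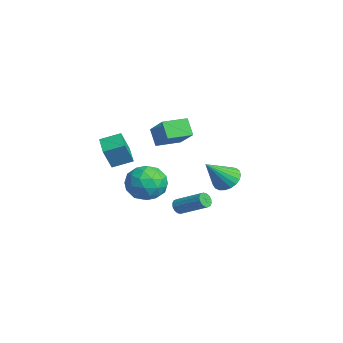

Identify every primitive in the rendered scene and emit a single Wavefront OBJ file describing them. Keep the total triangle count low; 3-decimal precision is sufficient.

v 1.53 -0.168 -1.304
v 1.813 -0.132 -1.714
v 2.953 1.024 -0.827
v 2.67 0.988 -0.416
v 1.639 0.058 -1.737
v 2.779 1.213 -0.849
v 1.435 0.187 -1.643
v 2.575 1.342 -0.755
v 1.256 0.221 -1.459
v 2.396 1.377 -0.571
v 1.151 0.151 -1.233
v 2.291 1.307 -0.345
v 1.148 -0.004 -1.026
v 2.288 1.151 -0.138
v 1.247 -0.204 -0.893
v 2.387 0.952 -0.006
v 1.421 -0.393 -0.871
v 2.561 0.762 0.017
v 1.625 -0.522 -0.965
v 2.765 0.633 -0.077
v 1.804 -0.557 -1.149
v 2.944 0.599 -0.261
v 1.909 -0.487 -1.375
v 3.049 0.669 -0.487
v 1.912 -0.331 -1.582
v 3.052 0.824 -0.694
v 2.593 -1.83 0.872
v 3.734 -1.47 0.956
v 2.946 -3.25 2.144
v 4.087 -2.89 2.228
v 3.209 -2.206 2.672
v 2.99 -1.328 1.885
v 3.69 -3.392 1.215
v 3.471 -2.514 0.428
v 4.411 -2.436 1.168
v 4.114 -1.703 2.068
v 2.566 -3.017 1.032
v 2.269 -2.284 1.932
v 3.132 -1.525 0.802
v 3.548 -3.195 2.298
v 3.032 -2.792 2.559
v 3.702 -2.581 2.608
v 2.695 -1.442 1.348
v 3.366 -1.231 1.398
v 3.058 -1.663 2.406
v 3.314 -3.489 1.702
v 3.985 -3.278 1.752
v 2.978 -2.139 0.492
v 3.648 -1.928 0.541
v 3.622 -3.057 0.694
v 4.201 -1.882 0.976
v 4.409 -2.717 1.724
v 4.175 -3.011 1.128
v 4.047 -2.495 0.666
v 4.026 -1.451 1.505
v 4.234 -2.286 2.253
v 3.718 -1.883 2.514
v 3.59 -1.367 2.052
v 4.425 -2.019 1.63
v 2.446 -2.434 0.847
v 2.654 -3.269 1.595
v 3.09 -3.353 1.048
v 2.962 -2.837 0.586
v 2.271 -2.003 1.376
v 2.479 -2.838 2.124
v 2.633 -2.225 2.434
v 2.505 -1.709 1.972
v 2.255 -2.701 1.47
v -2.662 3.732 -1.609
v -2.23 3.202 -2.239
v -2.118 2.348 -0.071
v -1.946 3.439 -2.126
v -1.787 3.727 -1.923
v -1.778 4.016 -1.667
v -1.923 4.256 -1.4
v -2.195 4.405 -1.169
v -2.548 4.438 -1.015
v -2.921 4.349 -0.963
v -3.249 4.153 -1.023
v -3.475 3.884 -1.185
v -3.561 3.589 -1.42
v -3.492 3.319 -1.687
v -3.279 3.12 -1.942
v -2.959 3.027 -2.138
v -2.588 3.056 -2.244
v 1.066 -3.821 2.764
v 1.358 -4.338 4.054
v 1.259 -2.717 3.162
v 1.55 -3.233 4.453
v 2.37 -3.927 2.427
v 2.661 -4.443 3.718
v 2.562 -2.822 2.826
v 2.854 -3.339 4.116
v -1.226 -0.989 3.337
v 0.336 -0.729 4.509
v -1.468 0.451 3.34
v 0.094 0.711 4.511
v -0.534 -0.871 2.389
v 1.028 -0.611 3.56
v -0.776 0.569 2.391
v 0.786 0.829 3.563
f 2 1 5
f 2 5 3
f 3 5 6
f 3 6 4
f 5 1 7
f 5 7 6
f 6 7 8
f 6 8 4
f 7 1 9
f 7 9 8
f 8 9 10
f 8 10 4
f 9 1 11
f 9 11 10
f 10 11 12
f 10 12 4
f 11 1 13
f 11 13 12
f 12 13 14
f 12 14 4
f 13 1 15
f 13 15 14
f 14 15 16
f 14 16 4
f 15 1 17
f 15 17 16
f 16 17 18
f 16 18 4
f 17 1 19
f 17 19 18
f 18 19 20
f 18 20 4
f 19 1 21
f 19 21 20
f 20 21 22
f 20 22 4
f 21 1 23
f 21 23 22
f 22 23 24
f 22 24 4
f 23 1 25
f 23 25 24
f 24 25 26
f 24 26 4
f 25 1 2
f 25 2 26
f 26 2 3
f 26 3 4
f 27 64 43
f 64 38 67
f 43 67 32
f 64 67 43
f 27 43 39
f 43 32 44
f 39 44 28
f 43 44 39
f 27 39 48
f 39 28 49
f 48 49 34
f 39 49 48
f 27 48 60
f 48 34 63
f 60 63 37
f 48 63 60
f 27 60 64
f 60 37 68
f 64 68 38
f 60 68 64
f 28 44 55
f 44 32 58
f 55 58 36
f 44 58 55
f 32 67 45
f 67 38 66
f 45 66 31
f 67 66 45
f 38 68 65
f 68 37 61
f 65 61 29
f 68 61 65
f 37 63 62
f 63 34 50
f 62 50 33
f 63 50 62
f 34 49 54
f 49 28 51
f 54 51 35
f 49 51 54
f 30 56 42
f 56 36 57
f 42 57 31
f 56 57 42
f 30 42 40
f 42 31 41
f 40 41 29
f 42 41 40
f 30 40 47
f 40 29 46
f 47 46 33
f 40 46 47
f 30 47 52
f 47 33 53
f 52 53 35
f 47 53 52
f 30 52 56
f 52 35 59
f 56 59 36
f 52 59 56
f 31 57 45
f 57 36 58
f 45 58 32
f 57 58 45
f 29 41 65
f 41 31 66
f 65 66 38
f 41 66 65
f 33 46 62
f 46 29 61
f 62 61 37
f 46 61 62
f 35 53 54
f 53 33 50
f 54 50 34
f 53 50 54
f 36 59 55
f 59 35 51
f 55 51 28
f 59 51 55
f 70 69 72
f 70 72 71
f 72 69 73
f 72 73 71
f 73 69 74
f 73 74 71
f 74 69 75
f 74 75 71
f 75 69 76
f 75 76 71
f 76 69 77
f 76 77 71
f 77 69 78
f 77 78 71
f 78 69 79
f 78 79 71
f 79 69 80
f 79 80 71
f 80 69 81
f 80 81 71
f 81 69 82
f 81 82 71
f 82 69 83
f 82 83 71
f 83 69 84
f 83 84 71
f 84 69 85
f 84 85 71
f 85 69 70
f 85 70 71
f 87 89 86
f 90 87 86
f 86 89 88
f 88 90 86
f 87 93 89
f 91 87 90
f 91 93 87
f 89 93 88
f 92 90 88
f 88 93 92
f 92 91 90
f 93 91 92
f 95 97 94
f 98 95 94
f 94 97 96
f 96 98 94
f 95 101 97
f 99 95 98
f 99 101 95
f 97 101 96
f 100 98 96
f 96 101 100
f 100 99 98
f 101 99 100



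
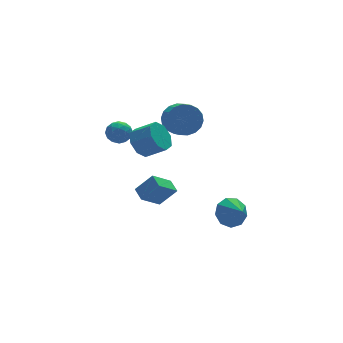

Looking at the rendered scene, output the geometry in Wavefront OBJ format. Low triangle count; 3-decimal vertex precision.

v -1.39 2.268 0.34
v -0.849 2.058 -0.487
v 0.051 1.303 0.293
v -0.49 1.512 1.12
v -0.612 2.704 -0.134
v 0.287 1.949 0.646
v -0.831 3.094 0.496
v 0.069 2.339 1.276
v -1.377 3.001 1.035
v -0.477 2.245 1.815
v -1.931 2.477 1.167
v -1.031 1.722 1.947
v -2.167 1.831 0.814
v -1.268 1.076 1.594
v -1.949 1.441 0.184
v -1.049 0.686 0.964
v -1.403 1.535 -0.355
v -0.503 0.779 0.425
v -2.961 3.512 0.841
v -2.502 3.564 1.493
v -2.018 2.876 0.227
v -1.559 2.928 0.879
v -2.208 2.462 0.884
v -2.791 2.855 1.264
v -1.729 3.585 0.456
v -2.312 3.978 0.836
v -1.74 3.609 1.255
v -2.036 2.916 1.519
v -2.484 3.524 0.201
v -2.78 2.831 0.465
v -2.814 3.594 1.221
v -1.706 2.846 0.499
v -2.087 2.572 0.502
v -1.817 2.603 0.885
v -2.984 3.177 1.087
v -2.714 3.208 1.469
v -2.541 2.56 1.112
v -1.806 3.232 0.251
v -1.536 3.263 0.633
v -2.703 3.837 0.835
v -2.433 3.868 1.218
v -1.979 3.88 0.608
v -2.096 3.651 1.464
v -1.542 3.277 1.103
v -1.643 3.663 0.854
v -1.985 3.894 1.078
v -2.27 3.244 1.62
v -1.716 2.87 1.258
v -2.097 2.596 1.262
v -2.44 2.827 1.485
v -1.823 3.27 1.48
v -2.804 3.57 0.462
v -2.25 3.196 0.1
v -2.08 3.613 0.235
v -2.423 3.844 0.458
v -2.978 3.163 0.617
v -2.424 2.789 0.256
v -2.535 2.546 0.642
v -2.877 2.777 0.866
v -2.697 3.17 0.24
v 1.886 4.364 0.227
v 2.31 3.887 -0.656
v 2.239 2.96 -0.19
v 1.814 3.436 0.693
v 2.703 3.99 -0.39
v 2.631 3.063 0.075
v 2.933 4.168 -0.002
v 2.862 3.241 0.464
v 2.956 4.384 0.431
v 2.885 3.457 0.897
v 2.767 4.596 0.825
v 2.696 3.669 1.291
v 2.404 4.762 1.099
v 2.332 3.835 1.565
v 1.937 4.849 1.201
v 1.866 3.922 1.667
v 1.461 4.84 1.11
v 1.39 3.913 1.576
v 1.069 4.737 0.845
v 0.997 3.81 1.31
v 0.838 4.559 0.456
v 0.767 3.632 0.922
v 0.815 4.343 0.023
v 0.744 3.416 0.489
v 1.004 4.131 -0.371
v 0.933 3.204 0.095
v 1.368 3.965 -0.645
v 1.296 3.038 -0.179
v 1.834 3.878 -0.747
v 1.763 2.951 -0.281
v -2.045 -1.856 -1.865
v -3.218 -2.14 -0.942
v -2.045 -1.005 -1.604
v -3.219 -1.289 -0.68
v -1.161 -2.171 -0.84
v -2.335 -2.455 0.084
v -1.162 -1.32 -0.578
v -2.335 -1.604 0.345
v 1.524 -3.221 -2.667
v 1.92 -3.681 -3.45
v 1.696 -4.259 -1.973
v 2.404 -3.365 -3.098
v 2.477 -2.982 -2.544
v 2.104 -2.711 -2.048
v 1.46 -2.679 -1.842
v 0.846 -2.901 -2.022
v 0.549 -3.273 -2.504
v 0.709 -3.621 -3.062
v 1.25 -3.782 -3.436
f 2 1 5
f 2 5 3
f 3 5 6
f 3 6 4
f 5 1 7
f 5 7 6
f 6 7 8
f 6 8 4
f 7 1 9
f 7 9 8
f 8 9 10
f 8 10 4
f 9 1 11
f 9 11 10
f 10 11 12
f 10 12 4
f 11 1 13
f 11 13 12
f 12 13 14
f 12 14 4
f 13 1 15
f 13 15 14
f 14 15 16
f 14 16 4
f 15 1 17
f 15 17 16
f 16 17 18
f 16 18 4
f 17 1 2
f 17 2 18
f 18 2 3
f 18 3 4
f 19 56 35
f 56 30 59
f 35 59 24
f 56 59 35
f 19 35 31
f 35 24 36
f 31 36 20
f 35 36 31
f 19 31 40
f 31 20 41
f 40 41 26
f 31 41 40
f 19 40 52
f 40 26 55
f 52 55 29
f 40 55 52
f 19 52 56
f 52 29 60
f 56 60 30
f 52 60 56
f 20 36 47
f 36 24 50
f 47 50 28
f 36 50 47
f 24 59 37
f 59 30 58
f 37 58 23
f 59 58 37
f 30 60 57
f 60 29 53
f 57 53 21
f 60 53 57
f 29 55 54
f 55 26 42
f 54 42 25
f 55 42 54
f 26 41 46
f 41 20 43
f 46 43 27
f 41 43 46
f 22 48 34
f 48 28 49
f 34 49 23
f 48 49 34
f 22 34 32
f 34 23 33
f 32 33 21
f 34 33 32
f 22 32 39
f 32 21 38
f 39 38 25
f 32 38 39
f 22 39 44
f 39 25 45
f 44 45 27
f 39 45 44
f 22 44 48
f 44 27 51
f 48 51 28
f 44 51 48
f 23 49 37
f 49 28 50
f 37 50 24
f 49 50 37
f 21 33 57
f 33 23 58
f 57 58 30
f 33 58 57
f 25 38 54
f 38 21 53
f 54 53 29
f 38 53 54
f 27 45 46
f 45 25 42
f 46 42 26
f 45 42 46
f 28 51 47
f 51 27 43
f 47 43 20
f 51 43 47
f 62 61 65
f 62 65 63
f 63 65 66
f 63 66 64
f 65 61 67
f 65 67 66
f 66 67 68
f 66 68 64
f 67 61 69
f 67 69 68
f 68 69 70
f 68 70 64
f 69 61 71
f 69 71 70
f 70 71 72
f 70 72 64
f 71 61 73
f 71 73 72
f 72 73 74
f 72 74 64
f 73 61 75
f 73 75 74
f 74 75 76
f 74 76 64
f 75 61 77
f 75 77 76
f 76 77 78
f 76 78 64
f 77 61 79
f 77 79 78
f 78 79 80
f 78 80 64
f 79 61 81
f 79 81 80
f 80 81 82
f 80 82 64
f 81 61 83
f 81 83 82
f 82 83 84
f 82 84 64
f 83 61 85
f 83 85 84
f 84 85 86
f 84 86 64
f 85 61 87
f 85 87 86
f 86 87 88
f 86 88 64
f 87 61 89
f 87 89 88
f 88 89 90
f 88 90 64
f 89 61 62
f 89 62 90
f 90 62 63
f 90 63 64
f 92 94 91
f 95 92 91
f 91 94 93
f 93 95 91
f 92 98 94
f 96 92 95
f 96 98 92
f 94 98 93
f 97 95 93
f 93 98 97
f 97 96 95
f 98 96 97
f 100 99 102
f 100 102 101
f 102 99 103
f 102 103 101
f 103 99 104
f 103 104 101
f 104 99 105
f 104 105 101
f 105 99 106
f 105 106 101
f 106 99 107
f 106 107 101
f 107 99 108
f 107 108 101
f 108 99 109
f 108 109 101
f 109 99 100
f 109 100 101



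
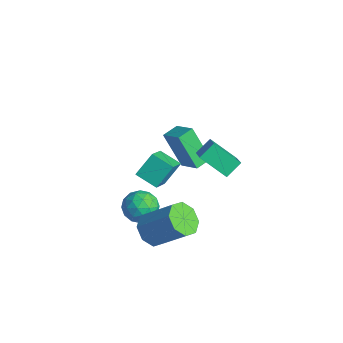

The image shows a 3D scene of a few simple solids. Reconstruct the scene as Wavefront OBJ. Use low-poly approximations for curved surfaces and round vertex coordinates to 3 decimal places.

v 2.013 -3.041 -1.565
v 2.588 -2.757 -2.252
v 3.822 -1.794 -0.822
v 3.247 -2.079 -0.135
v 2.063 -2.283 -2.118
v 3.297 -1.32 -0.688
v 1.509 -2.254 -1.66
v 2.743 -1.291 -0.23
v 1.25 -2.686 -1.146
v 2.484 -1.723 0.284
v 1.438 -3.326 -0.878
v 2.672 -2.363 0.552
v 1.963 -3.8 -1.012
v 3.197 -2.837 0.418
v 2.517 -3.829 -1.47
v 3.751 -2.866 -0.04
v 2.776 -3.397 -1.984
v 4.01 -2.434 -0.554
v 0.637 -2.661 1.511
v 1.598 -3.622 2.516
v 0.543 -1.748 2.474
v 1.504 -2.709 3.479
v 1.596 -2.131 1.101
v 2.557 -3.092 2.106
v 1.502 -1.218 2.064
v 2.463 -2.179 3.069
v -0.645 0.844 0.109
v -0.742 1.668 0.702
v 0.473 1.637 -0.81
v 0.375 2.461 -0.217
v 0.865 0.139 1.337
v 0.767 0.963 1.93
v 1.982 0.932 0.418
v 1.885 1.756 1.011
v -0.216 -2.549 -1.35
v 0.471 -1.973 -1.08
v 0.729 -3.727 -1.24
v 1.416 -3.151 -0.97
v 0.689 -3.31 -0.403
v 0.105 -2.582 -0.471
v 1.095 -3.118 -1.849
v 0.511 -2.39 -1.917
v 1.281 -2.325 -1.389
v 1.03 -2.443 -0.495
v 0.17 -3.257 -1.825
v -0.081 -3.375 -0.931
v 0.045 -2.158 -1.225
v 1.155 -3.542 -1.095
v 0.728 -3.636 -0.762
v 1.132 -3.297 -0.604
v -0.171 -2.515 -0.867
v 0.233 -2.177 -0.708
v 0.361 -2.962 -0.31
v 0.967 -3.523 -1.612
v 1.371 -3.185 -1.453
v 0.068 -2.403 -1.716
v 0.472 -2.064 -1.558
v 0.839 -2.738 -2.01
v 0.924 -2.026 -1.248
v 1.48 -2.718 -1.183
v 1.292 -2.699 -1.699
v 0.948 -2.271 -1.739
v 0.777 -2.095 -0.722
v 1.332 -2.788 -0.658
v 0.905 -2.881 -0.324
v 0.561 -2.453 -0.364
v 1.253 -2.302 -0.904
v -0.132 -2.912 -1.662
v 0.423 -3.605 -1.598
v 0.639 -3.247 -1.956
v 0.295 -2.819 -1.996
v -0.28 -2.982 -1.137
v 0.276 -3.674 -1.072
v 0.252 -3.429 -0.581
v -0.092 -3.001 -0.621
v -0.053 -3.398 -1.416
v -2.604 1.197 -2.666
v -3.537 0.709 -0.803
v -2.827 2.091 -2.543
v -3.761 1.603 -0.68
v -1.459 1.397 -2.04
v -2.393 0.909 -0.177
v -1.683 2.291 -1.917
v -2.616 1.803 -0.054
f 2 1 5
f 2 5 3
f 3 5 6
f 3 6 4
f 5 1 7
f 5 7 6
f 6 7 8
f 6 8 4
f 7 1 9
f 7 9 8
f 8 9 10
f 8 10 4
f 9 1 11
f 9 11 10
f 10 11 12
f 10 12 4
f 11 1 13
f 11 13 12
f 12 13 14
f 12 14 4
f 13 1 15
f 13 15 14
f 14 15 16
f 14 16 4
f 15 1 17
f 15 17 16
f 16 17 18
f 16 18 4
f 17 1 2
f 17 2 18
f 18 2 3
f 18 3 4
f 20 22 19
f 23 20 19
f 19 22 21
f 21 23 19
f 20 26 22
f 24 20 23
f 24 26 20
f 22 26 21
f 25 23 21
f 21 26 25
f 25 24 23
f 26 24 25
f 28 30 27
f 31 28 27
f 27 30 29
f 29 31 27
f 28 34 30
f 32 28 31
f 32 34 28
f 30 34 29
f 33 31 29
f 29 34 33
f 33 32 31
f 34 32 33
f 35 72 51
f 72 46 75
f 51 75 40
f 72 75 51
f 35 51 47
f 51 40 52
f 47 52 36
f 51 52 47
f 35 47 56
f 47 36 57
f 56 57 42
f 47 57 56
f 35 56 68
f 56 42 71
f 68 71 45
f 56 71 68
f 35 68 72
f 68 45 76
f 72 76 46
f 68 76 72
f 36 52 63
f 52 40 66
f 63 66 44
f 52 66 63
f 40 75 53
f 75 46 74
f 53 74 39
f 75 74 53
f 46 76 73
f 76 45 69
f 73 69 37
f 76 69 73
f 45 71 70
f 71 42 58
f 70 58 41
f 71 58 70
f 42 57 62
f 57 36 59
f 62 59 43
f 57 59 62
f 38 64 50
f 64 44 65
f 50 65 39
f 64 65 50
f 38 50 48
f 50 39 49
f 48 49 37
f 50 49 48
f 38 48 55
f 48 37 54
f 55 54 41
f 48 54 55
f 38 55 60
f 55 41 61
f 60 61 43
f 55 61 60
f 38 60 64
f 60 43 67
f 64 67 44
f 60 67 64
f 39 65 53
f 65 44 66
f 53 66 40
f 65 66 53
f 37 49 73
f 49 39 74
f 73 74 46
f 49 74 73
f 41 54 70
f 54 37 69
f 70 69 45
f 54 69 70
f 43 61 62
f 61 41 58
f 62 58 42
f 61 58 62
f 44 67 63
f 67 43 59
f 63 59 36
f 67 59 63
f 78 80 77
f 81 78 77
f 77 80 79
f 79 81 77
f 78 84 80
f 82 78 81
f 82 84 78
f 80 84 79
f 83 81 79
f 79 84 83
f 83 82 81
f 84 82 83



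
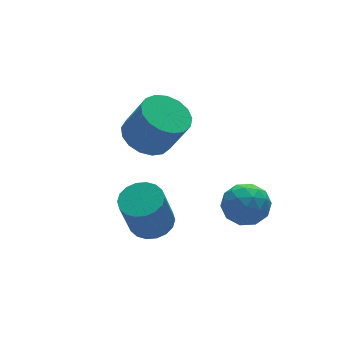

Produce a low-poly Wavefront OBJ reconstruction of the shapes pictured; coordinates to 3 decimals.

v -0.276 -2.267 -0.802
v 0.272 -1.665 -0.525
v -0.316 -1.951 1.259
v -0.864 -2.553 0.982
v -0.046 -1.464 -0.597
v -0.634 -1.75 1.187
v -0.409 -1.422 -0.711
v -0.997 -1.708 1.073
v -0.746 -1.548 -0.842
v -1.334 -1.834 0.942
v -0.99 -1.816 -0.965
v -1.578 -2.102 0.819
v -1.092 -2.174 -1.056
v -1.68 -2.46 0.728
v -1.033 -2.549 -1.097
v -1.621 -2.836 0.687
v -0.824 -2.869 -1.079
v -1.412 -3.155 0.705
v -0.506 -3.07 -1.007
v -1.094 -3.356 0.777
v -0.143 -3.112 -0.893
v -0.731 -3.398 0.891
v 0.194 -2.986 -0.762
v -0.394 -3.272 1.022
v 0.438 -2.718 -0.639
v -0.15 -3.004 1.145
v 0.54 -2.36 -0.548
v -0.048 -2.646 1.236
v 0.481 -1.984 -0.507
v -0.107 -2.271 1.277
v 2.592 -2.6 -1.282
v 3.077 -2.233 -0.49
v 4.003 -2.847 -2.03
v 4.488 -2.48 -1.238
v 4.016 -3.357 -1.172
v 3.144 -3.205 -0.709
v 3.936 -1.875 -1.811
v 3.064 -1.723 -1.348
v 3.907 -1.784 -0.817
v 3.957 -2.701 -0.422
v 3.123 -2.379 -2.098
v 3.173 -3.296 -1.703
v 2.711 -2.395 -0.82
v 4.369 -2.685 -1.7
v 4.092 -3.201 -1.661
v 4.377 -2.985 -1.195
v 2.75 -2.966 -0.949
v 3.035 -2.75 -0.483
v 3.587 -3.411 -0.884
v 4.045 -2.33 -2.037
v 4.33 -2.114 -1.571
v 2.703 -2.095 -1.325
v 2.988 -1.879 -0.859
v 3.493 -1.669 -1.636
v 3.484 -1.915 -0.547
v 4.313 -2.06 -0.986
v 3.989 -1.705 -1.323
v 3.476 -1.615 -1.051
v 3.513 -2.454 -0.314
v 4.342 -2.599 -0.754
v 4.065 -3.115 -0.715
v 3.552 -3.025 -0.443
v 4.001 -2.19 -0.506
v 2.738 -2.481 -1.766
v 3.567 -2.626 -2.206
v 3.528 -2.055 -2.077
v 3.015 -1.965 -1.805
v 2.767 -3.02 -1.534
v 3.596 -3.165 -1.973
v 3.604 -3.465 -1.469
v 3.091 -3.375 -1.197
v 3.079 -2.89 -2.014
v 0.955 0.414 1.618
v 1.947 0.604 1.37
v 2.457 -0.044 2.913
v 1.465 -0.234 3.162
v 1.798 1.022 1.595
v 2.308 0.374 3.138
v 1.456 1.301 1.825
v 1.967 0.653 3.369
v 1 1.377 2.008
v 1.51 0.729 3.551
v 0.533 1.233 2.102
v 1.043 0.584 3.645
v 0.162 0.9 2.085
v 0.673 0.252 3.628
v -0.026 0.457 1.961
v 0.484 -0.192 3.504
v 0.01 0.003 1.758
v 0.52 -0.645 3.301
v 0.262 -0.356 1.524
v 0.773 -1.004 3.067
v 0.674 -0.539 1.311
v 1.184 -1.187 2.854
v 1.149 -0.503 1.169
v 1.659 -1.152 2.712
v 1.58 -0.258 1.129
v 2.091 -0.906 2.673
v 1.868 0.142 1.202
v 2.378 -0.506 2.745
f 2 1 5
f 2 5 3
f 3 5 6
f 3 6 4
f 5 1 7
f 5 7 6
f 6 7 8
f 6 8 4
f 7 1 9
f 7 9 8
f 8 9 10
f 8 10 4
f 9 1 11
f 9 11 10
f 10 11 12
f 10 12 4
f 11 1 13
f 11 13 12
f 12 13 14
f 12 14 4
f 13 1 15
f 13 15 14
f 14 15 16
f 14 16 4
f 15 1 17
f 15 17 16
f 16 17 18
f 16 18 4
f 17 1 19
f 17 19 18
f 18 19 20
f 18 20 4
f 19 1 21
f 19 21 20
f 20 21 22
f 20 22 4
f 21 1 23
f 21 23 22
f 22 23 24
f 22 24 4
f 23 1 25
f 23 25 24
f 24 25 26
f 24 26 4
f 25 1 27
f 25 27 26
f 26 27 28
f 26 28 4
f 27 1 29
f 27 29 28
f 28 29 30
f 28 30 4
f 29 1 2
f 29 2 30
f 30 2 3
f 30 3 4
f 31 68 47
f 68 42 71
f 47 71 36
f 68 71 47
f 31 47 43
f 47 36 48
f 43 48 32
f 47 48 43
f 31 43 52
f 43 32 53
f 52 53 38
f 43 53 52
f 31 52 64
f 52 38 67
f 64 67 41
f 52 67 64
f 31 64 68
f 64 41 72
f 68 72 42
f 64 72 68
f 32 48 59
f 48 36 62
f 59 62 40
f 48 62 59
f 36 71 49
f 71 42 70
f 49 70 35
f 71 70 49
f 42 72 69
f 72 41 65
f 69 65 33
f 72 65 69
f 41 67 66
f 67 38 54
f 66 54 37
f 67 54 66
f 38 53 58
f 53 32 55
f 58 55 39
f 53 55 58
f 34 60 46
f 60 40 61
f 46 61 35
f 60 61 46
f 34 46 44
f 46 35 45
f 44 45 33
f 46 45 44
f 34 44 51
f 44 33 50
f 51 50 37
f 44 50 51
f 34 51 56
f 51 37 57
f 56 57 39
f 51 57 56
f 34 56 60
f 56 39 63
f 60 63 40
f 56 63 60
f 35 61 49
f 61 40 62
f 49 62 36
f 61 62 49
f 33 45 69
f 45 35 70
f 69 70 42
f 45 70 69
f 37 50 66
f 50 33 65
f 66 65 41
f 50 65 66
f 39 57 58
f 57 37 54
f 58 54 38
f 57 54 58
f 40 63 59
f 63 39 55
f 59 55 32
f 63 55 59
f 74 73 77
f 74 77 75
f 75 77 78
f 75 78 76
f 77 73 79
f 77 79 78
f 78 79 80
f 78 80 76
f 79 73 81
f 79 81 80
f 80 81 82
f 80 82 76
f 81 73 83
f 81 83 82
f 82 83 84
f 82 84 76
f 83 73 85
f 83 85 84
f 84 85 86
f 84 86 76
f 85 73 87
f 85 87 86
f 86 87 88
f 86 88 76
f 87 73 89
f 87 89 88
f 88 89 90
f 88 90 76
f 89 73 91
f 89 91 90
f 90 91 92
f 90 92 76
f 91 73 93
f 91 93 92
f 92 93 94
f 92 94 76
f 93 73 95
f 93 95 94
f 94 95 96
f 94 96 76
f 95 73 97
f 95 97 96
f 96 97 98
f 96 98 76
f 97 73 99
f 97 99 98
f 98 99 100
f 98 100 76
f 99 73 74
f 99 74 100
f 100 74 75
f 100 75 76



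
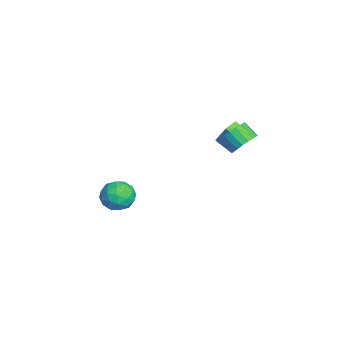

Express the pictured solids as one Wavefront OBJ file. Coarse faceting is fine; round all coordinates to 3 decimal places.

v 0.173 3.426 0.477
v -0.409 2.535 1.133
v -0.49 3.969 0.627
v -1.071 3.078 1.284
v 0.931 3.962 1.876
v 0.35 3.071 2.533
v 0.269 4.505 2.027
v -0.313 3.614 2.683
v -1.628 -2.427 -3.839
v -0.788 -1.826 -3.515
v -0.652 -3.874 -3.685
v 0.188 -3.273 -3.361
v -0.678 -3.384 -2.72
v -1.281 -2.489 -2.815
v -0.159 -3.211 -4.385
v -0.762 -2.316 -4.48
v 0.12 -2.31 -3.852
v -0.2 -2.417 -2.823
v -1.24 -3.283 -4.377
v -1.56 -3.39 -3.348
v -1.294 -1.999 -3.69
v -0.146 -3.701 -3.51
v -0.655 -3.766 -3.133
v -0.161 -3.412 -2.942
v -1.584 -2.389 -3.279
v -1.09 -2.036 -3.088
v -1.025 -2.952 -2.621
v -0.35 -3.664 -4.112
v 0.144 -3.311 -3.921
v -1.279 -2.288 -4.258
v -0.785 -1.934 -4.067
v -0.415 -2.748 -4.579
v -0.266 -1.931 -3.698
v 0.308 -2.781 -3.608
v 0.103 -2.745 -4.21
v -0.251 -2.219 -4.265
v -0.454 -1.993 -3.093
v 0.119 -2.844 -3.003
v -0.39 -2.909 -2.626
v -0.744 -2.383 -2.682
v 0.079 -2.278 -3.292
v -1.559 -2.856 -4.197
v -0.986 -3.707 -4.107
v -0.696 -3.317 -4.518
v -1.05 -2.791 -4.574
v -1.748 -2.919 -3.592
v -1.174 -3.769 -3.502
v -1.189 -3.481 -2.935
v -1.543 -2.955 -2.99
v -1.519 -3.422 -3.908
v 3.149 3.992 3.121
v 3.66 3.359 2.875
v 3.181 2.694 3.594
v 2.671 3.328 3.839
v 3.866 3.538 3.177
v 3.387 2.873 3.896
v 3.907 3.821 3.467
v 3.428 3.156 4.185
v 3.774 4.143 3.677
v 3.295 3.479 4.395
v 3.499 4.431 3.759
v 3.02 3.766 4.478
v 3.143 4.618 3.696
v 2.664 3.954 4.414
v 2.789 4.662 3.5
v 2.31 3.997 4.219
v 2.518 4.553 3.218
v 2.039 3.888 3.937
v 2.391 4.315 2.913
v 1.912 3.65 3.632
v 2.438 4.003 2.656
v 1.959 3.338 3.375
v 2.648 3.689 2.505
v 2.169 3.024 3.224
v 2.973 3.444 2.496
v 2.494 2.779 3.214
v 3.338 3.325 2.629
v 2.859 2.66 3.348
f 2 4 1
f 5 2 1
f 1 4 3
f 3 5 1
f 2 8 4
f 6 2 5
f 6 8 2
f 4 8 3
f 7 5 3
f 3 8 7
f 7 6 5
f 8 6 7
f 9 46 25
f 46 20 49
f 25 49 14
f 46 49 25
f 9 25 21
f 25 14 26
f 21 26 10
f 25 26 21
f 9 21 30
f 21 10 31
f 30 31 16
f 21 31 30
f 9 30 42
f 30 16 45
f 42 45 19
f 30 45 42
f 9 42 46
f 42 19 50
f 46 50 20
f 42 50 46
f 10 26 37
f 26 14 40
f 37 40 18
f 26 40 37
f 14 49 27
f 49 20 48
f 27 48 13
f 49 48 27
f 20 50 47
f 50 19 43
f 47 43 11
f 50 43 47
f 19 45 44
f 45 16 32
f 44 32 15
f 45 32 44
f 16 31 36
f 31 10 33
f 36 33 17
f 31 33 36
f 12 38 24
f 38 18 39
f 24 39 13
f 38 39 24
f 12 24 22
f 24 13 23
f 22 23 11
f 24 23 22
f 12 22 29
f 22 11 28
f 29 28 15
f 22 28 29
f 12 29 34
f 29 15 35
f 34 35 17
f 29 35 34
f 12 34 38
f 34 17 41
f 38 41 18
f 34 41 38
f 13 39 27
f 39 18 40
f 27 40 14
f 39 40 27
f 11 23 47
f 23 13 48
f 47 48 20
f 23 48 47
f 15 28 44
f 28 11 43
f 44 43 19
f 28 43 44
f 17 35 36
f 35 15 32
f 36 32 16
f 35 32 36
f 18 41 37
f 41 17 33
f 37 33 10
f 41 33 37
f 52 51 55
f 52 55 53
f 53 55 56
f 53 56 54
f 55 51 57
f 55 57 56
f 56 57 58
f 56 58 54
f 57 51 59
f 57 59 58
f 58 59 60
f 58 60 54
f 59 51 61
f 59 61 60
f 60 61 62
f 60 62 54
f 61 51 63
f 61 63 62
f 62 63 64
f 62 64 54
f 63 51 65
f 63 65 64
f 64 65 66
f 64 66 54
f 65 51 67
f 65 67 66
f 66 67 68
f 66 68 54
f 67 51 69
f 67 69 68
f 68 69 70
f 68 70 54
f 69 51 71
f 69 71 70
f 70 71 72
f 70 72 54
f 71 51 73
f 71 73 72
f 72 73 74
f 72 74 54
f 73 51 75
f 73 75 74
f 74 75 76
f 74 76 54
f 75 51 77
f 75 77 76
f 76 77 78
f 76 78 54
f 77 51 52
f 77 52 78
f 78 52 53
f 78 53 54



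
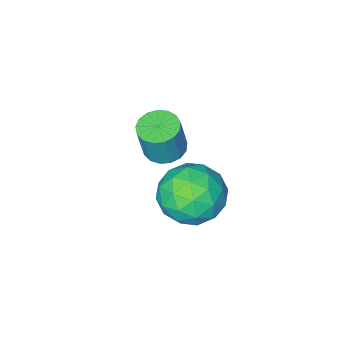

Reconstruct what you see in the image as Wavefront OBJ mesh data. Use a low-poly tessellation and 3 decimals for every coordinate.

v -2.147 -1.208 -4.045
v -1.613 -0.69 -4.2
v -1.278 -0.595 -2.731
v -1.813 -1.112 -2.575
v -1.913 -0.492 -4.145
v -1.578 -0.396 -2.675
v -2.266 -0.457 -4.066
v -1.931 -0.362 -2.597
v -2.592 -0.595 -3.983
v -2.258 -0.499 -2.514
v -2.817 -0.873 -3.914
v -2.482 -0.777 -2.445
v -2.888 -1.227 -3.875
v -2.553 -1.132 -2.405
v -2.789 -1.577 -3.874
v -2.454 -1.482 -2.405
v -2.544 -1.843 -3.913
v -2.209 -1.747 -2.444
v -2.207 -1.963 -3.982
v -1.872 -1.867 -2.513
v -1.857 -1.91 -4.065
v -1.522 -1.814 -2.596
v -1.574 -1.696 -4.144
v -1.239 -1.601 -2.674
v -1.421 -1.37 -4.2
v -1.087 -1.275 -2.73
v -1.436 -1.007 -4.22
v -1.101 -0.912 -2.751
v -0.832 3.449 -2.825
v 0.122 2.944 -2.281
v -1.742 1.716 -2.839
v -0.788 1.211 -2.295
v -1.484 1.994 -1.691
v -0.922 3.064 -1.682
v -0.698 1.596 -3.438
v -0.136 2.666 -3.429
v 0.205 1.798 -2.659
v -0.281 2.044 -1.58
v -1.339 2.616 -3.54
v -1.825 2.862 -2.461
v -0.276 3.348 -2.552
v -1.344 1.312 -2.568
v -1.754 1.772 -2.213
v -1.193 1.475 -1.893
v -0.889 3.419 -2.2
v -0.328 3.122 -1.88
v -1.272 2.564 -1.533
v -1.292 1.538 -3.24
v -0.731 1.241 -2.92
v -0.427 3.185 -3.227
v 0.134 2.888 -2.907
v -0.348 2.096 -3.587
v 0.334 2.378 -2.454
v -0.2 1.36 -2.463
v -0.148 1.586 -3.134
v 0.183 2.215 -3.129
v 0.049 2.523 -1.82
v -0.486 1.504 -1.828
v -0.895 1.965 -1.473
v -0.565 2.594 -1.468
v 0.097 1.849 -2.042
v -1.134 3.156 -3.292
v -1.669 2.137 -3.3
v -1.055 2.066 -3.652
v -0.725 2.695 -3.647
v -1.42 3.3 -2.657
v -1.954 2.282 -2.666
v -1.803 2.445 -1.991
v -1.472 3.074 -1.986
v -1.717 2.811 -3.078
f 2 1 5
f 2 5 3
f 3 5 6
f 3 6 4
f 5 1 7
f 5 7 6
f 6 7 8
f 6 8 4
f 7 1 9
f 7 9 8
f 8 9 10
f 8 10 4
f 9 1 11
f 9 11 10
f 10 11 12
f 10 12 4
f 11 1 13
f 11 13 12
f 12 13 14
f 12 14 4
f 13 1 15
f 13 15 14
f 14 15 16
f 14 16 4
f 15 1 17
f 15 17 16
f 16 17 18
f 16 18 4
f 17 1 19
f 17 19 18
f 18 19 20
f 18 20 4
f 19 1 21
f 19 21 20
f 20 21 22
f 20 22 4
f 21 1 23
f 21 23 22
f 22 23 24
f 22 24 4
f 23 1 25
f 23 25 24
f 24 25 26
f 24 26 4
f 25 1 27
f 25 27 26
f 26 27 28
f 26 28 4
f 27 1 2
f 27 2 28
f 28 2 3
f 28 3 4
f 29 66 45
f 66 40 69
f 45 69 34
f 66 69 45
f 29 45 41
f 45 34 46
f 41 46 30
f 45 46 41
f 29 41 50
f 41 30 51
f 50 51 36
f 41 51 50
f 29 50 62
f 50 36 65
f 62 65 39
f 50 65 62
f 29 62 66
f 62 39 70
f 66 70 40
f 62 70 66
f 30 46 57
f 46 34 60
f 57 60 38
f 46 60 57
f 34 69 47
f 69 40 68
f 47 68 33
f 69 68 47
f 40 70 67
f 70 39 63
f 67 63 31
f 70 63 67
f 39 65 64
f 65 36 52
f 64 52 35
f 65 52 64
f 36 51 56
f 51 30 53
f 56 53 37
f 51 53 56
f 32 58 44
f 58 38 59
f 44 59 33
f 58 59 44
f 32 44 42
f 44 33 43
f 42 43 31
f 44 43 42
f 32 42 49
f 42 31 48
f 49 48 35
f 42 48 49
f 32 49 54
f 49 35 55
f 54 55 37
f 49 55 54
f 32 54 58
f 54 37 61
f 58 61 38
f 54 61 58
f 33 59 47
f 59 38 60
f 47 60 34
f 59 60 47
f 31 43 67
f 43 33 68
f 67 68 40
f 43 68 67
f 35 48 64
f 48 31 63
f 64 63 39
f 48 63 64
f 37 55 56
f 55 35 52
f 56 52 36
f 55 52 56
f 38 61 57
f 61 37 53
f 57 53 30
f 61 53 57

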